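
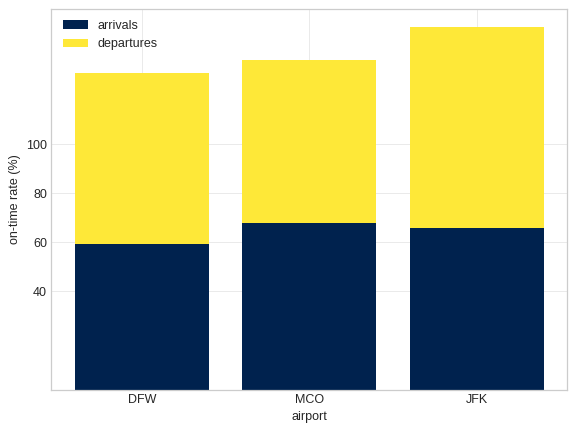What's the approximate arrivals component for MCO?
arrivals top ≈ 60, bottom ≈ 0; segment ≈ 60.

≈ 60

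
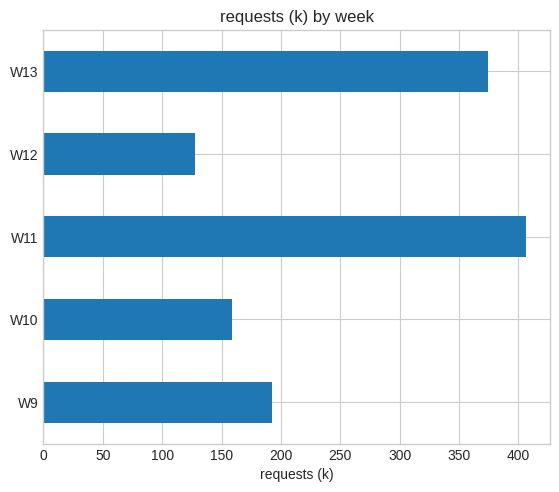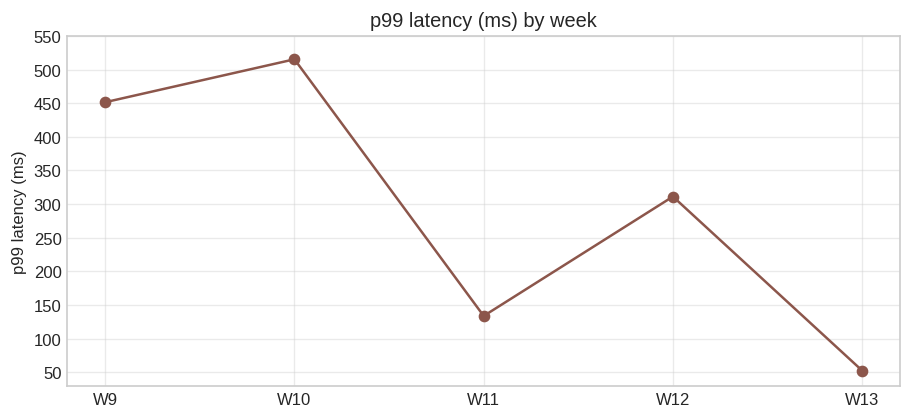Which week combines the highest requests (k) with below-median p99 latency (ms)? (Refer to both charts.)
Chart 2 median p99 latency (ms) ≈ 300; below-median weeks: W11, W13. Among those, W11 has the highest requests (k) (≈ 400).

W11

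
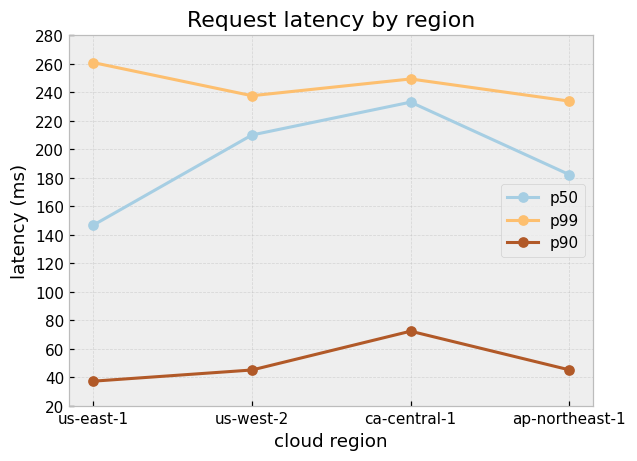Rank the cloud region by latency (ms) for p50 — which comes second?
Top 3 for p50: ca-central-1 ≈ 240, us-west-2 ≈ 200, ap-northeast-1 ≈ 180.

us-west-2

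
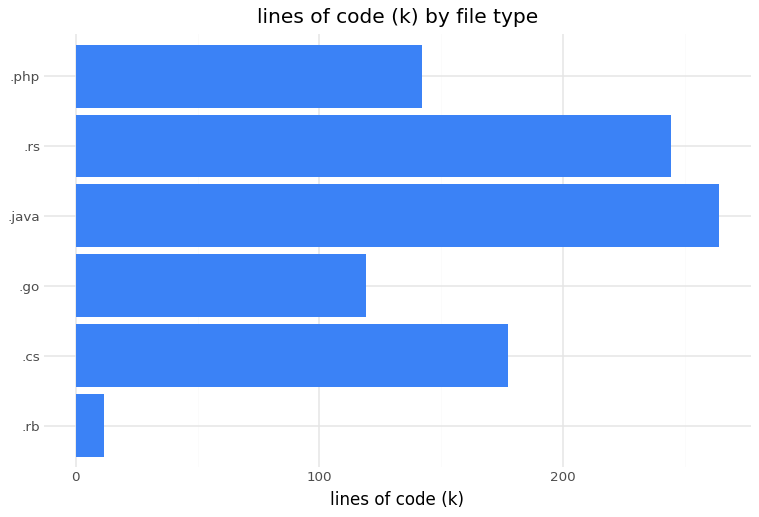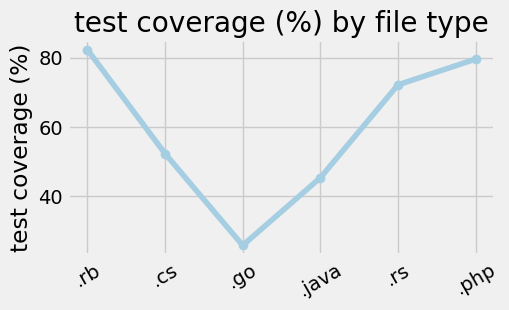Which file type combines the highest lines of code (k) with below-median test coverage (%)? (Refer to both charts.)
Chart 2 median test coverage (%) ≈ 60; below-median file types: .cs, .go, .java. Among those, .java has the highest lines of code (k) (≈ 275).

.java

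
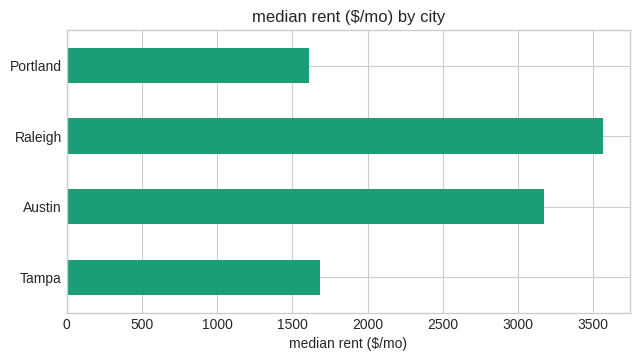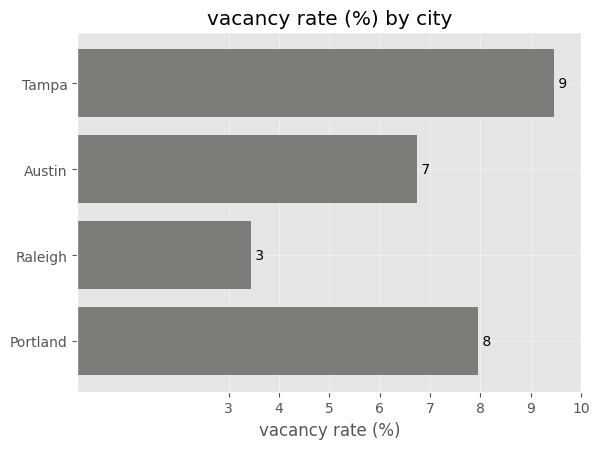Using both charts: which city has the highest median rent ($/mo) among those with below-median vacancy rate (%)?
Chart 2 median vacancy rate (%) ≈ 7; below-median cities: Austin, Raleigh. Among those, Raleigh has the highest median rent ($/mo) (≈ 3500).

Raleigh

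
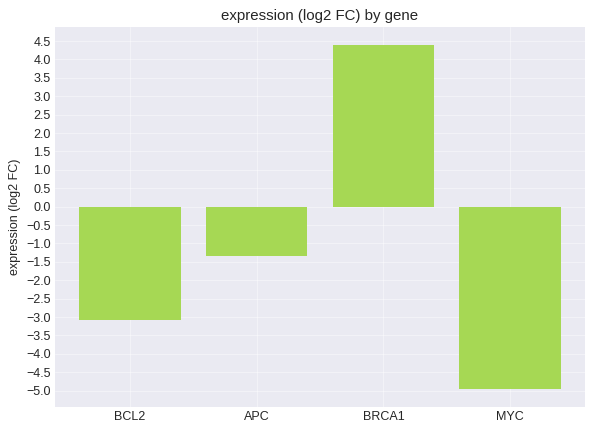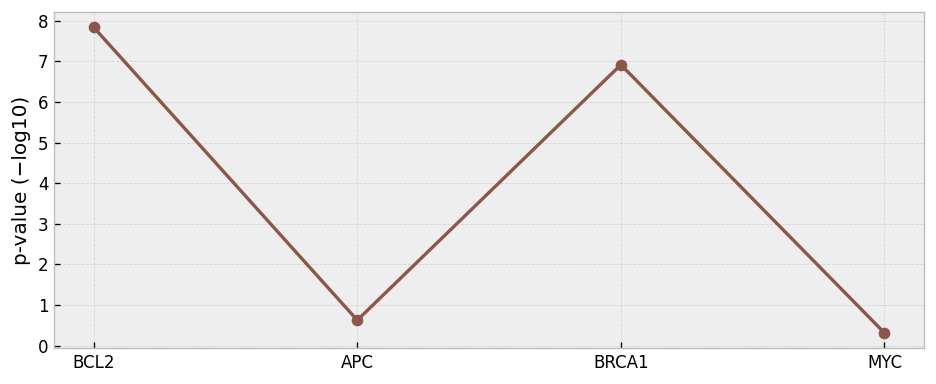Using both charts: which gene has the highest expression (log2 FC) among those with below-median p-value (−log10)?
APC

Chart 2 median p-value (−log10) ≈ 4; below-median genes: APC, MYC. Among those, APC has the highest expression (log2 FC) (≈ -1.5).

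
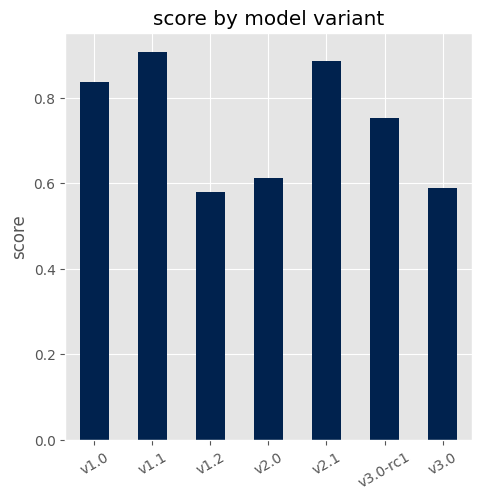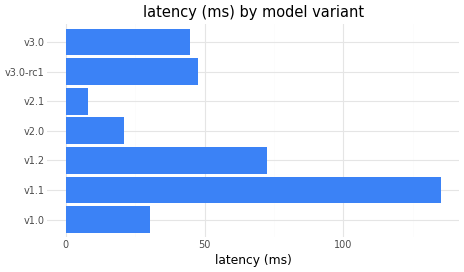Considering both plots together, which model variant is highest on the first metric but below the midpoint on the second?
Chart 2 median latency (ms) ≈ 40; below-median model variants: v1.0, v2.0, v2.1. Among those, v2.1 has the highest score (≈ 0.9).

v2.1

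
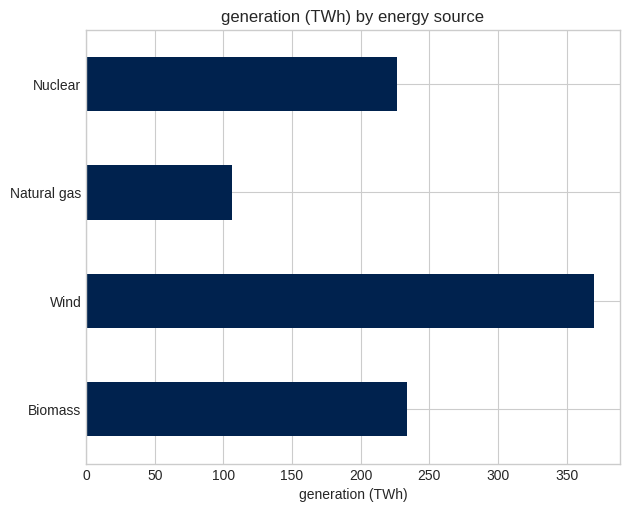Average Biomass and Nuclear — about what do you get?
(250 + 250) / 2 ≈ 250.

≈ 250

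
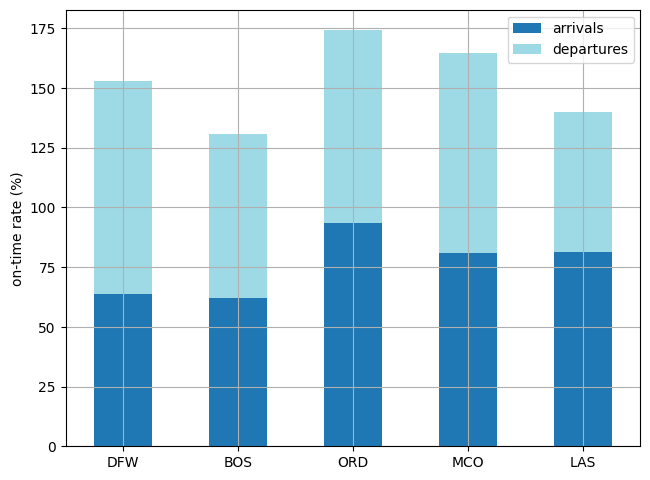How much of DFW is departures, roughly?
departures top ≈ 160, bottom ≈ 60; segment ≈ 100.

≈ 100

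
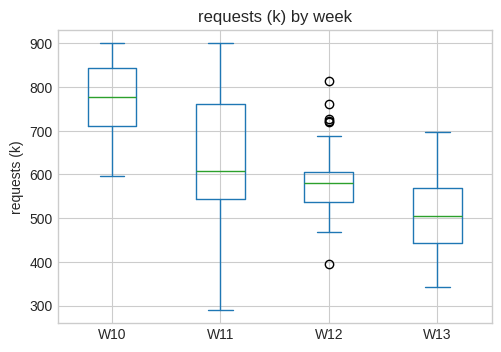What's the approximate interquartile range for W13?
Q3 ≈ 575, Q1 ≈ 450; IQR ≈ 125.

≈ 125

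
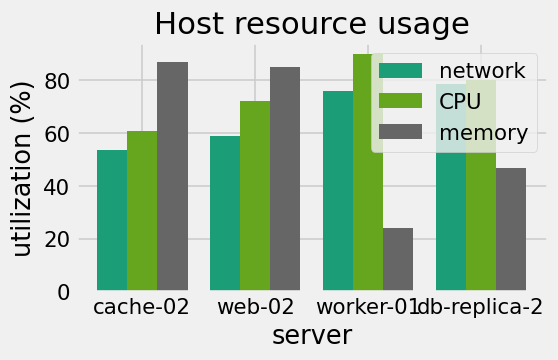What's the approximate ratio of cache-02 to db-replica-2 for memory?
≈ 1.8×

cache-02 ≈ 90, db-replica-2 ≈ 50; 90/50 ≈ 1.8.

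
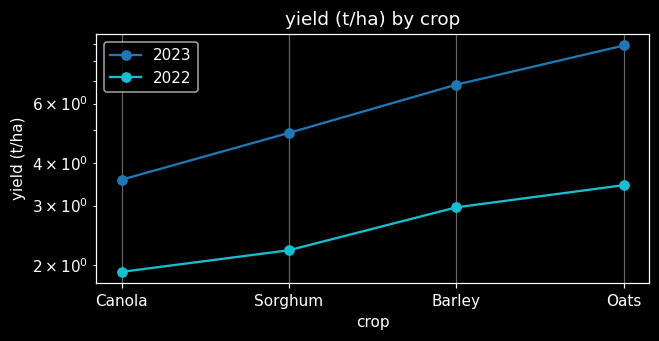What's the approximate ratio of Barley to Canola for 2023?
Barley ≈ 7, Canola ≈ 4; 7/4 ≈ 1.75.

≈ 1.75×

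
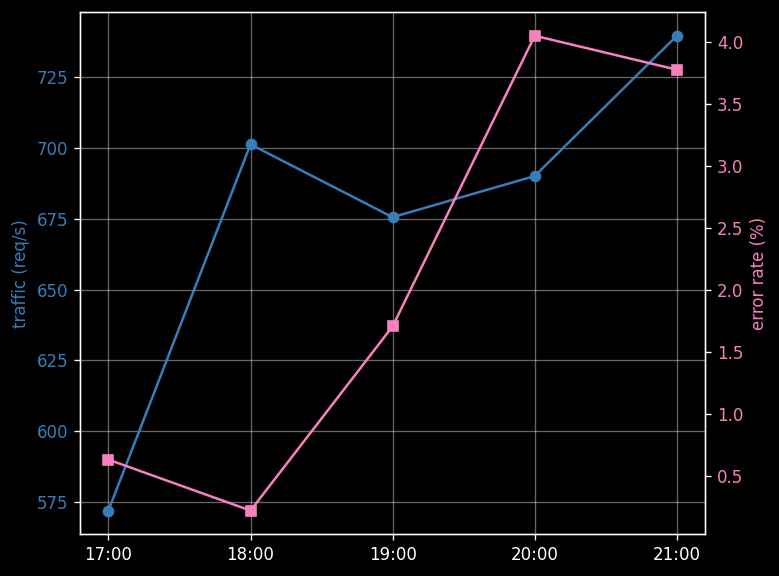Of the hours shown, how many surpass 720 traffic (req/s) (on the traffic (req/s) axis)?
1

Above 720: 21:00.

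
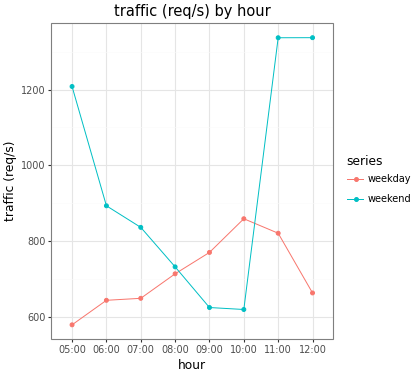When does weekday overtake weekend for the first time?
08:00: weekday ≈ 700 vs weekend ≈ 700 (not yet); 09:00: weekday ≈ 800 vs weekend ≈ 600 (first crossover).

09:00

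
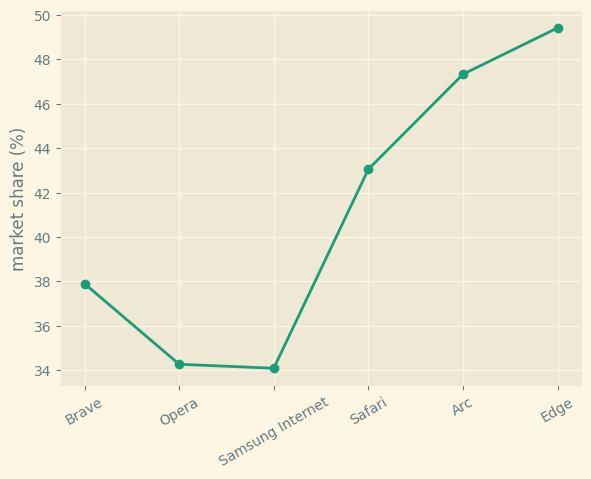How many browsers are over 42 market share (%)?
Above 42: Safari, Arc, Edge.

3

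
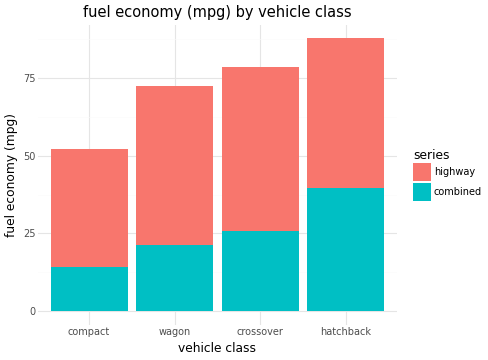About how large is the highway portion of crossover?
highway top ≈ 80, bottom ≈ 30; segment ≈ 50.

≈ 50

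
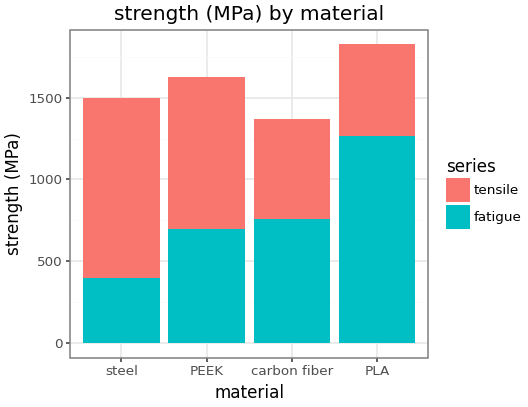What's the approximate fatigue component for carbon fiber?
≈ 800

fatigue top ≈ 800, bottom ≈ 0; segment ≈ 800.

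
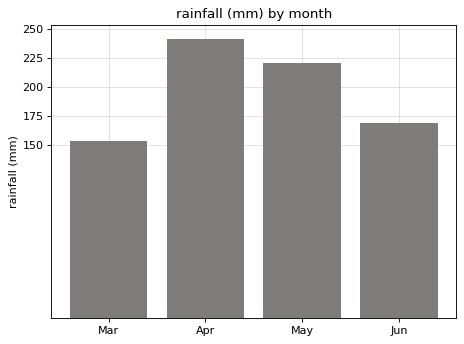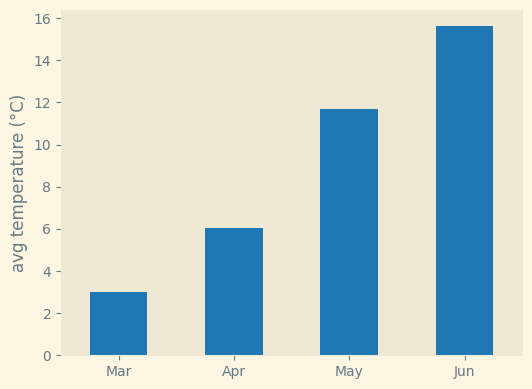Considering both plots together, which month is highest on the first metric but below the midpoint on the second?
Chart 2 median avg temperature (°C) ≈ 8; below-median months: Mar, Apr. Among those, Apr has the highest rainfall (mm) (≈ 250).

Apr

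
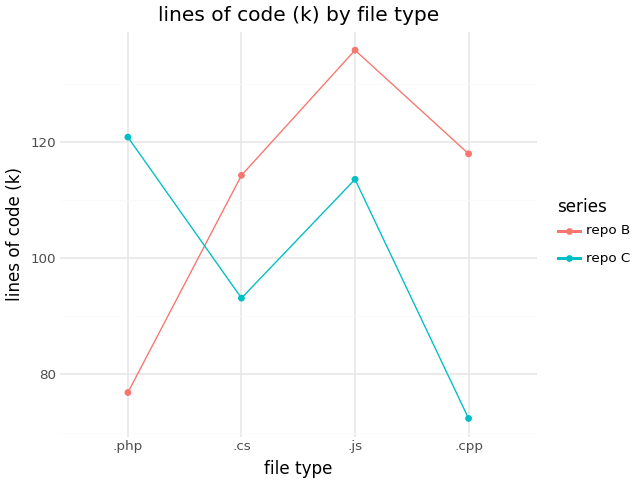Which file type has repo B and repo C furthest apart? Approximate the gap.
.cpp: repo B ≈ 120, repo C ≈ 70 → gap ≈ 50. Next-largest (.php) is only ≈ 40.

.cpp, ≈ 50 k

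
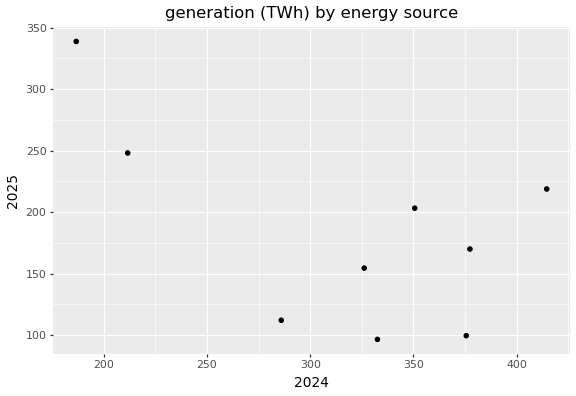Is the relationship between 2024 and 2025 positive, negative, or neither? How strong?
negative, moderate

Points are negatively correlated; moderate (|r| ≈ 0.6).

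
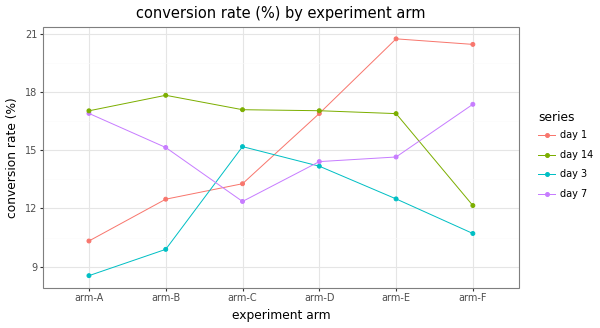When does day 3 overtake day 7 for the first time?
arm-C

arm-B: day 3 ≈ 10 vs day 7 ≈ 16 (not yet); arm-C: day 3 ≈ 16 vs day 7 ≈ 12 (first crossover).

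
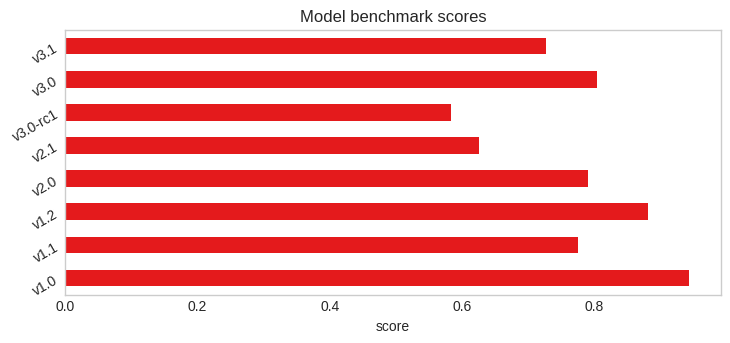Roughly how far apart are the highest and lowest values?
≈ 0.3

Max v1.0 ≈ 0.9, min v3.0-rc1 ≈ 0.6; range ≈ 0.3.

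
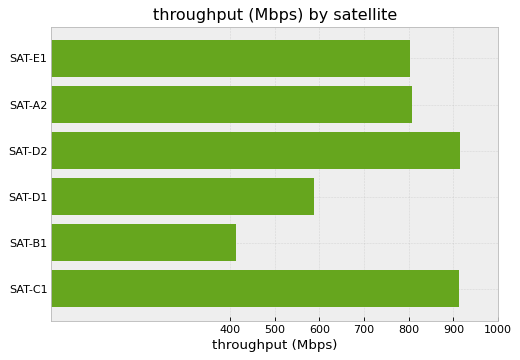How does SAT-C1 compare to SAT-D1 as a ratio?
SAT-C1 ≈ 900, SAT-D1 ≈ 600; 900/600 ≈ 1.5.

≈ 1.5×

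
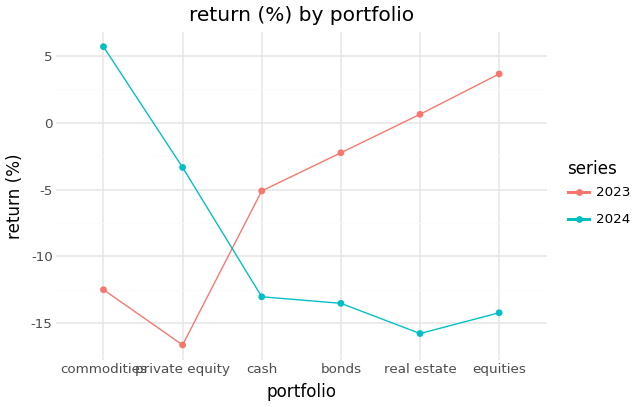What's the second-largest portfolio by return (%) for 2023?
Top 3 for 2023: equities ≈ 4, real estate ≈ 0, bonds ≈ -2.

real estate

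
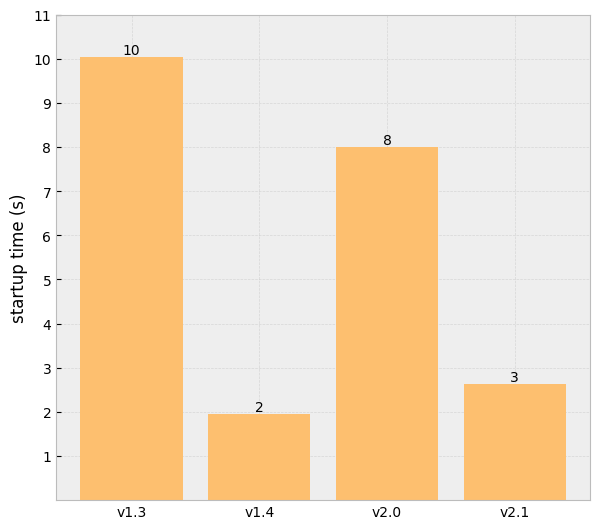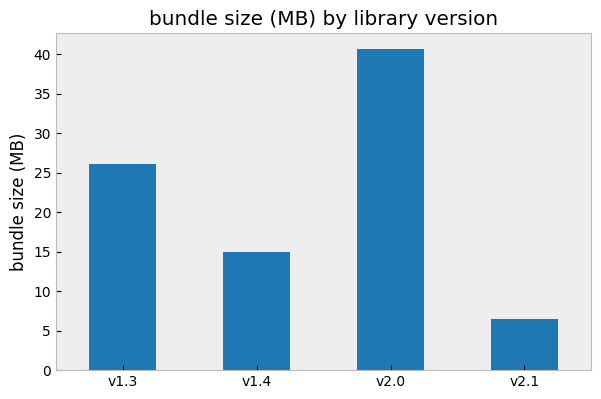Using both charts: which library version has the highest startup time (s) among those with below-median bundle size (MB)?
Chart 2 median bundle size (MB) ≈ 20; below-median library versions: v1.4, v2.1. Among those, v2.1 has the highest startup time (s) (≈ 3).

v2.1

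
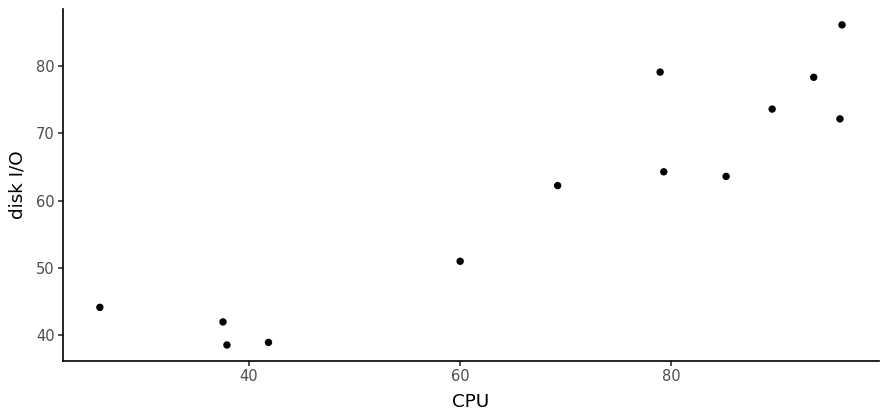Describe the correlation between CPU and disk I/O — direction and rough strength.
Points are positively correlated; strong (|r| ≈ 0.9).

positive, strong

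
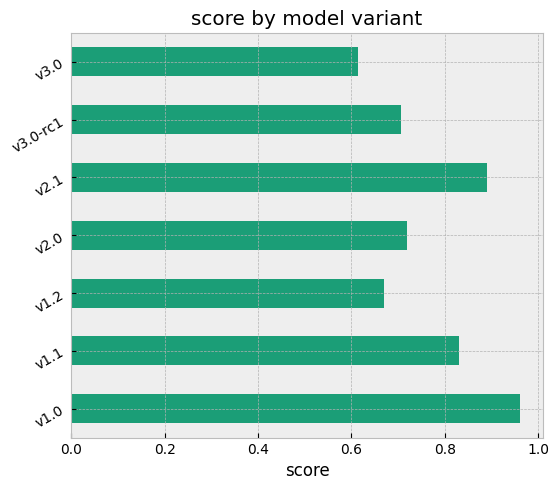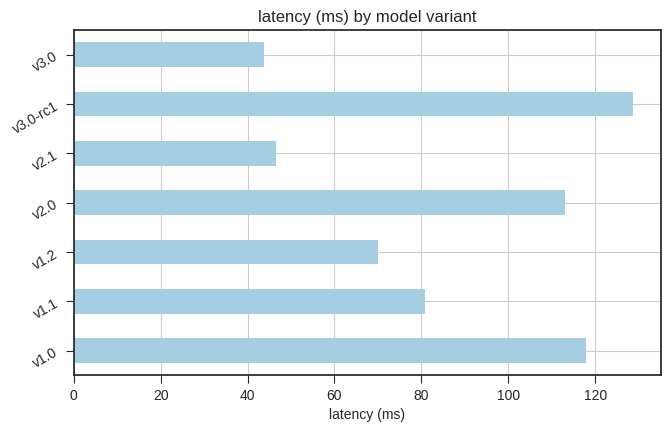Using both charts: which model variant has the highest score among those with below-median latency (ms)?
Chart 2 median latency (ms) ≈ 80; below-median model variants: v1.2, v2.1, v3.0. Among those, v2.1 has the highest score (≈ 0.9).

v2.1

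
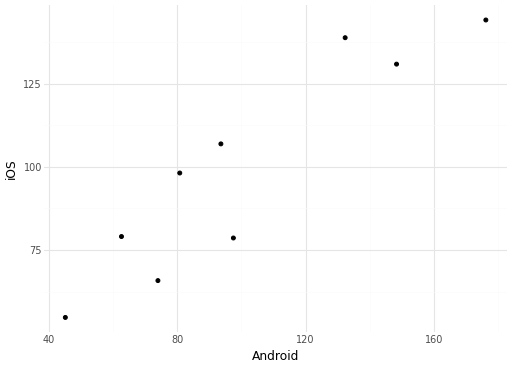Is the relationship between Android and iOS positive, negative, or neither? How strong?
positive, strong

Points are positively correlated; strong (|r| ≈ 0.9).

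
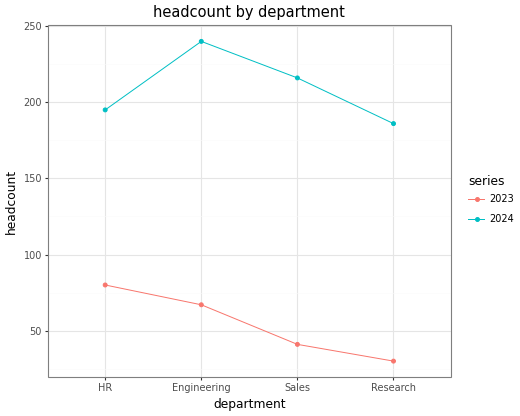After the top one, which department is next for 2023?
Top 3 for 2023: HR ≈ 80, Engineering ≈ 60, Sales ≈ 40.

Engineering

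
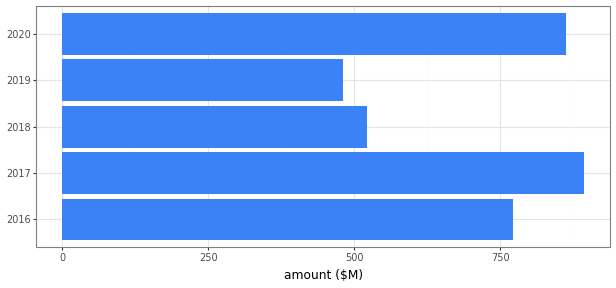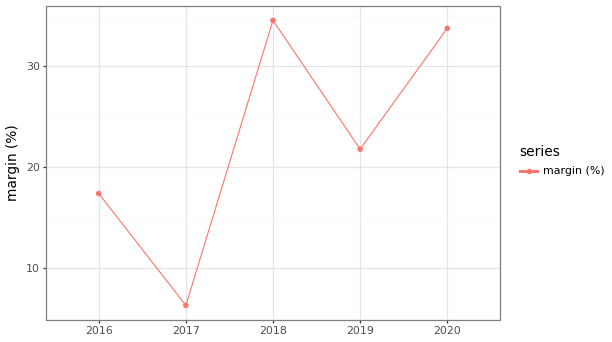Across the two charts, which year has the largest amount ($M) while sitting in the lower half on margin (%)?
2017

Chart 2 median margin (%) ≈ 20; below-median years: 2016, 2017. Among those, 2017 has the highest amount ($M) (≈ 900).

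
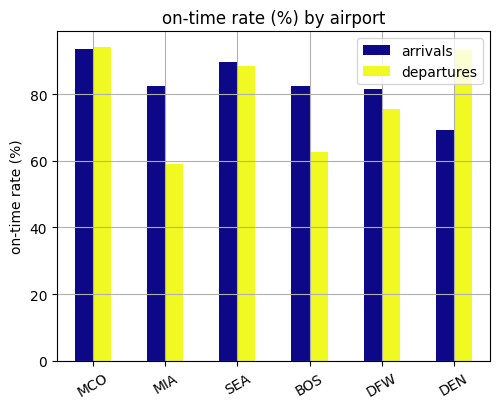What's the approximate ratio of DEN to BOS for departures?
DEN ≈ 90, BOS ≈ 60; 90/60 ≈ 1.5.

≈ 1.5×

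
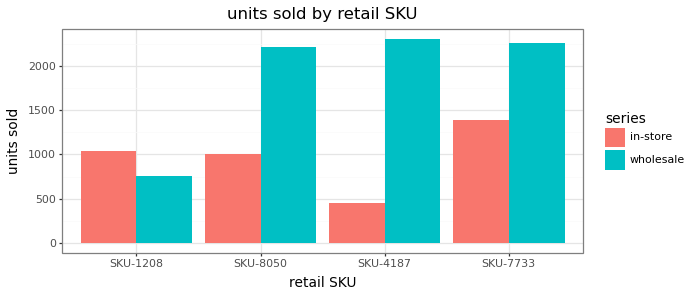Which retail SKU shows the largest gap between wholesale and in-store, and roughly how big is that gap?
SKU-4187, ≈ 2000

SKU-4187: wholesale ≈ 2400, in-store ≈ 400 → gap ≈ 2000. Next-largest (SKU-8050) is only ≈ 1200.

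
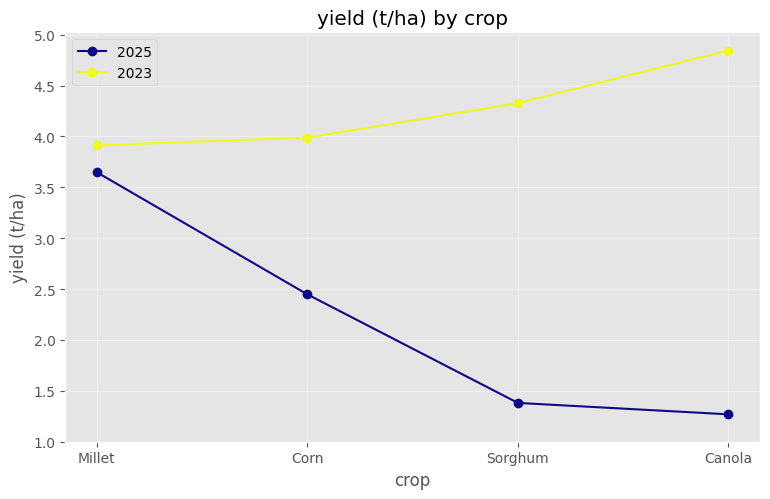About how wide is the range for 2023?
≈ 1.0

Max Canola ≈ 5.0, min Millet ≈ 4.0; range ≈ 1.0.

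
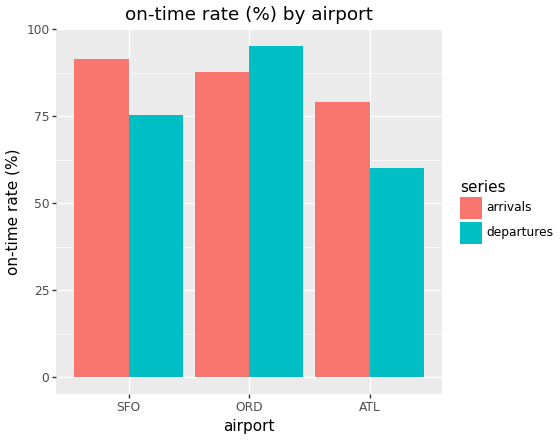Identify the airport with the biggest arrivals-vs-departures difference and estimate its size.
ATL, ≈ 20 %

ATL: arrivals ≈ 80, departures ≈ 60 → gap ≈ 20. Next-largest (SFO) is only ≈ 10.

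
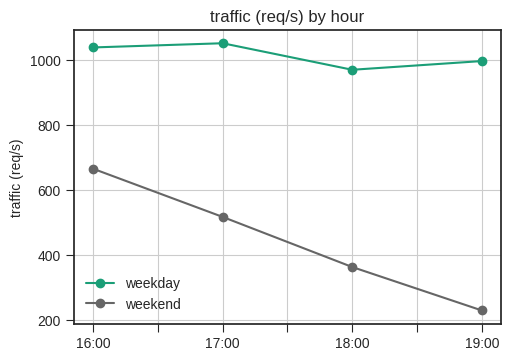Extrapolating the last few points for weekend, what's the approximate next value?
≈ 50

Last three: 500, 400, 200 → slope ≈ -150/step → next ≈ 50.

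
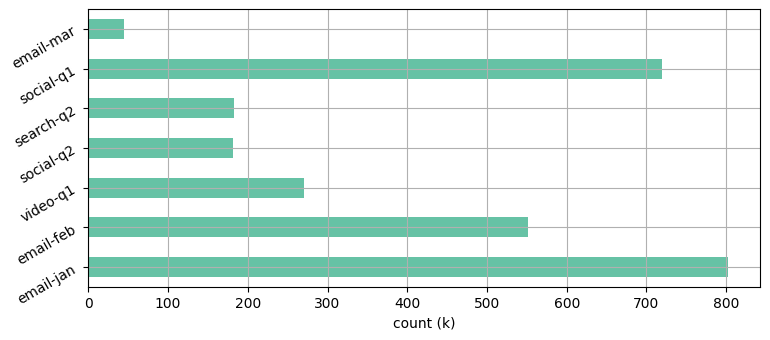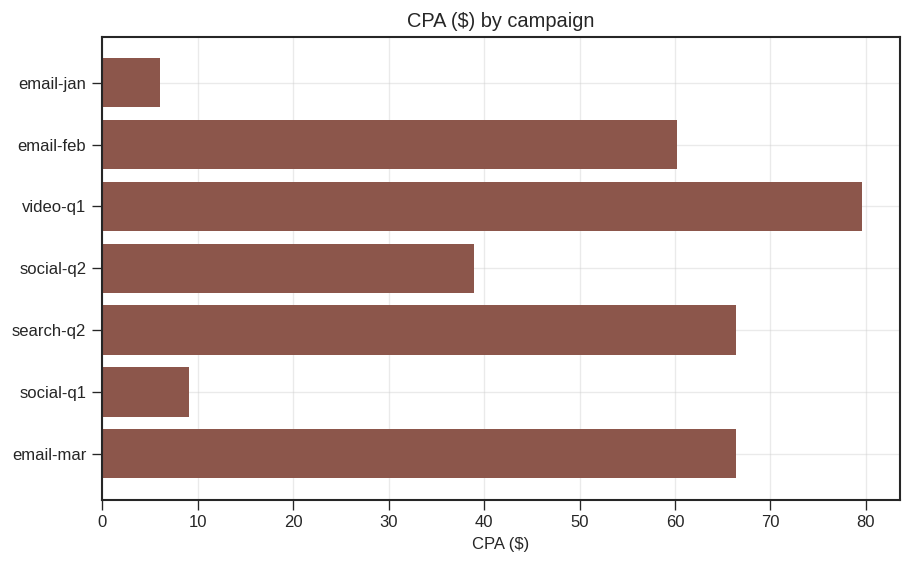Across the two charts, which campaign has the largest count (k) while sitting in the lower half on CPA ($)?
Chart 2 median CPA ($) ≈ 60; below-median campaigns: email-jan, social-q2, social-q1. Among those, email-jan has the highest count (k) (≈ 800).

email-jan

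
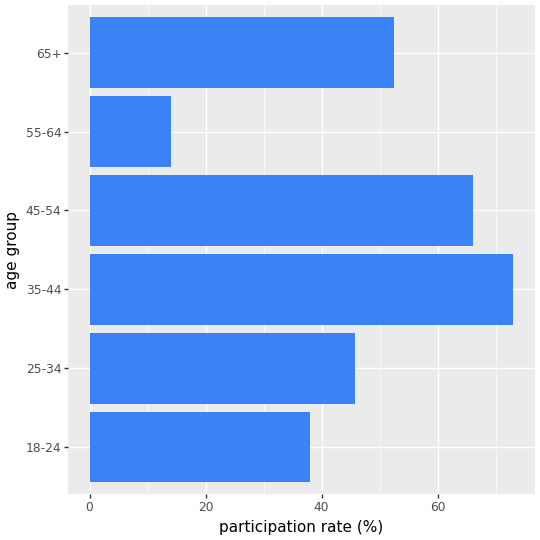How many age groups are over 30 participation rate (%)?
5

Above 30: 18-24, 25-34, 35-44, 45-54, 65+.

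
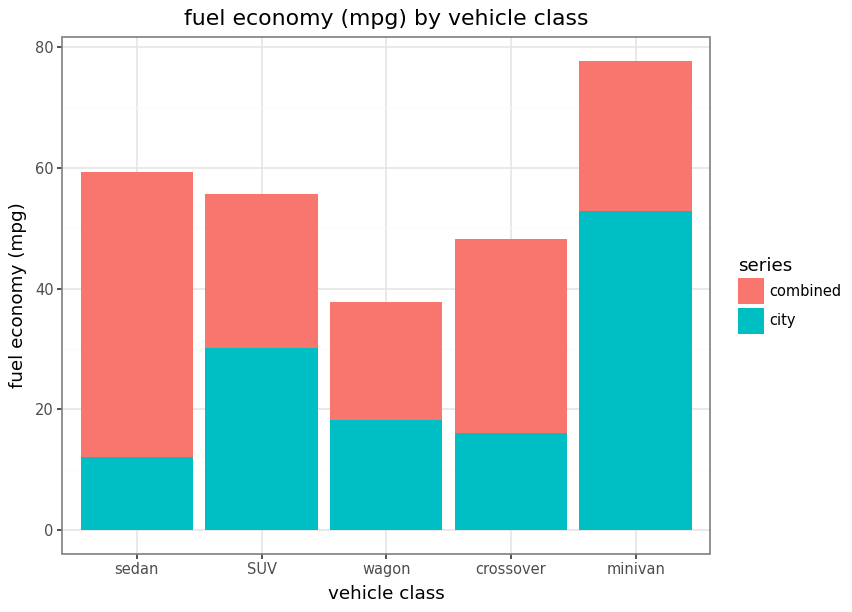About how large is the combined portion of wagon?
combined top ≈ 40, bottom ≈ 20; segment ≈ 20.

≈ 20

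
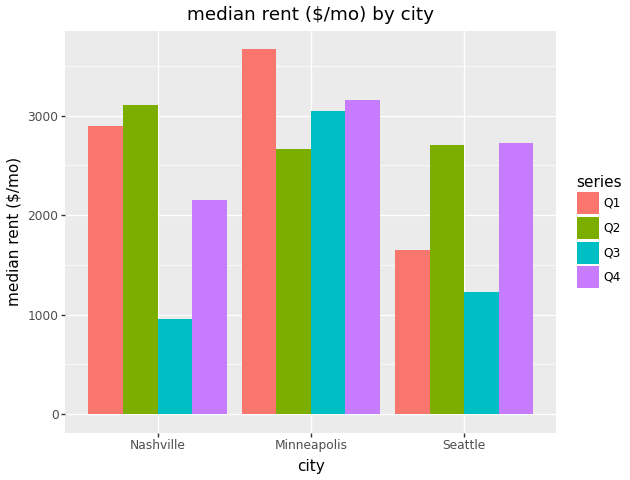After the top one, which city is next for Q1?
Nashville

Top 3 for Q1: Minneapolis ≈ 3500, Nashville ≈ 3000, Seattle ≈ 1500.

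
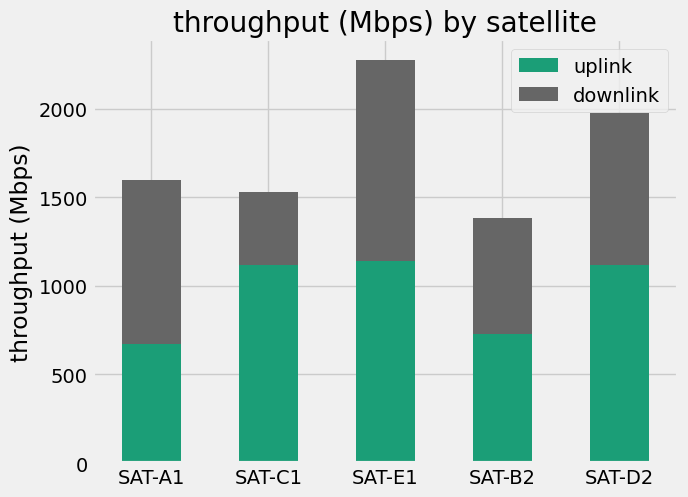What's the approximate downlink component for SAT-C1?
≈ 400

downlink top ≈ 1600, bottom ≈ 1200; segment ≈ 400.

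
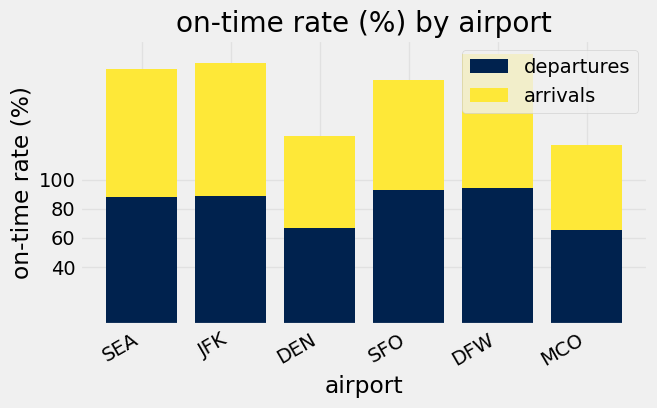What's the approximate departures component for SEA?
departures top ≈ 80, bottom ≈ 0; segment ≈ 80.

≈ 80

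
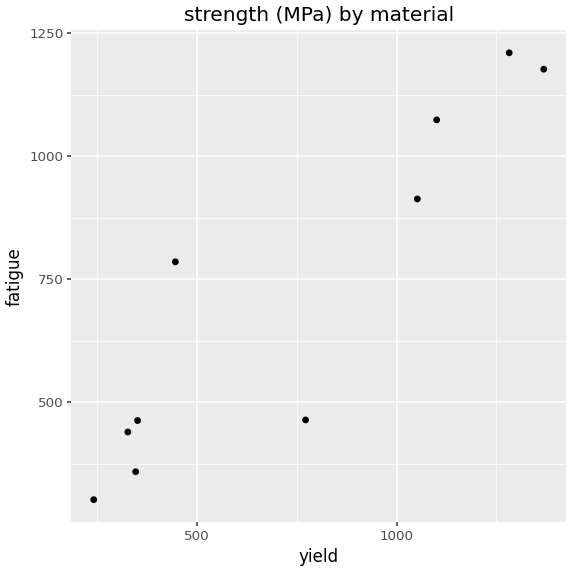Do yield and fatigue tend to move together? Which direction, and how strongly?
Points are positively correlated; strong (|r| ≈ 0.9).

positive, strong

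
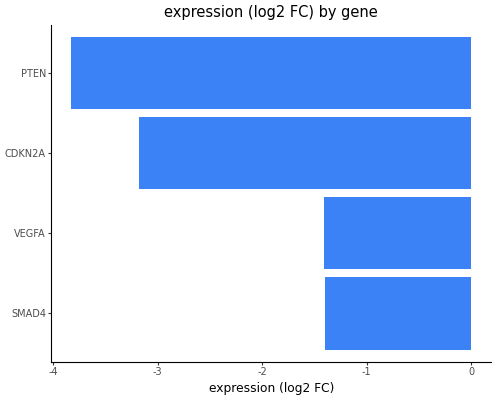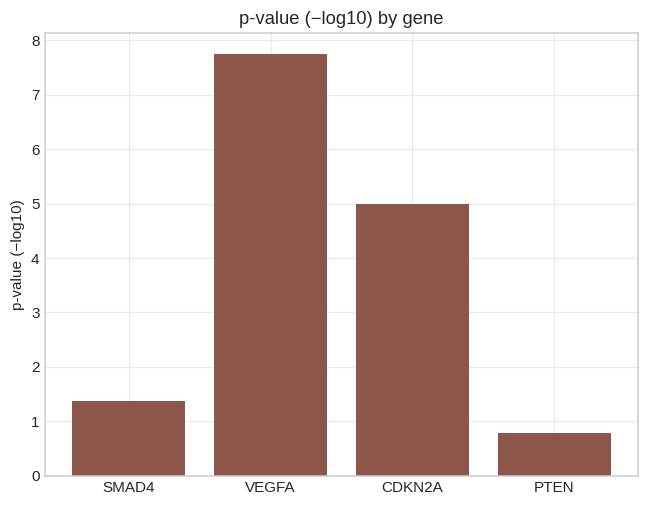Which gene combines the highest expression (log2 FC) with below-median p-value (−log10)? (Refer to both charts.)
Chart 2 median p-value (−log10) ≈ 3; below-median genes: SMAD4, PTEN. Among those, SMAD4 has the highest expression (log2 FC) (≈ -1).

SMAD4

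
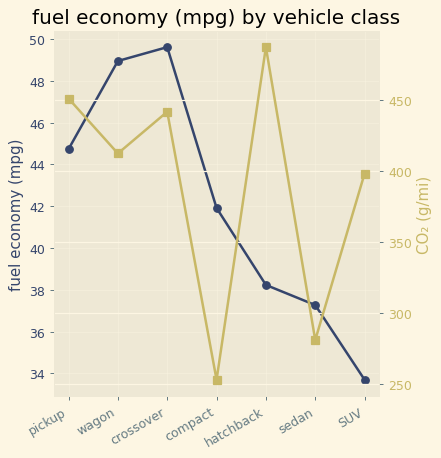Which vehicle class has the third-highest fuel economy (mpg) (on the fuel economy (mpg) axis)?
Top 4 (on the fuel economy (mpg) axis): crossover ≈ 50, wagon ≈ 48, pickup ≈ 44, compact ≈ 42.

pickup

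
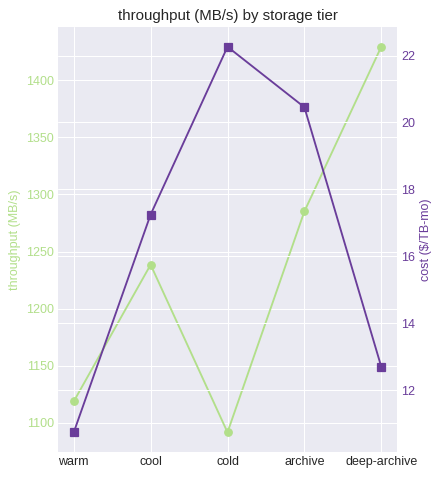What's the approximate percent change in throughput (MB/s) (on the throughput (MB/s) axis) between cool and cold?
cool ≈ 1250, cold ≈ 1100; (1100 − 1250) / 1250 ≈ -12%.

≈ -12%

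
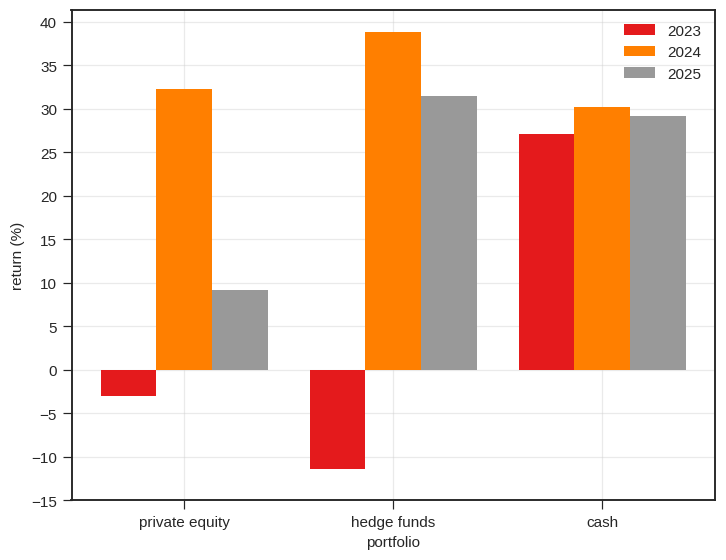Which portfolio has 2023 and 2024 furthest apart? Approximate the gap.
hedge funds, ≈ 50 %

hedge funds: 2023 ≈ -10, 2024 ≈ 40 → gap ≈ 50. Next-largest (private equity) is only ≈ 35.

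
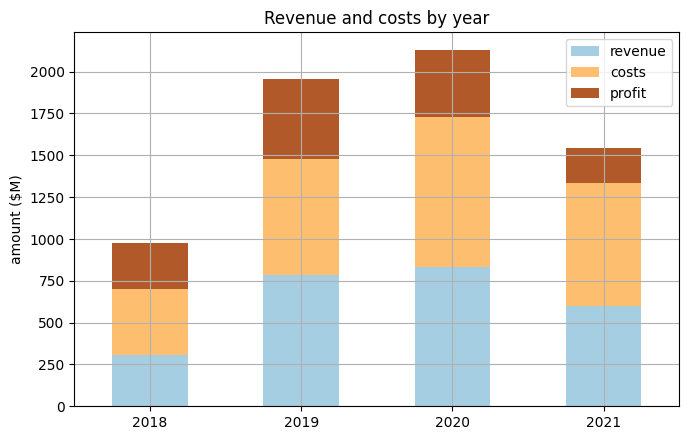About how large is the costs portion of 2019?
costs top ≈ 1400, bottom ≈ 800; segment ≈ 600.

≈ 600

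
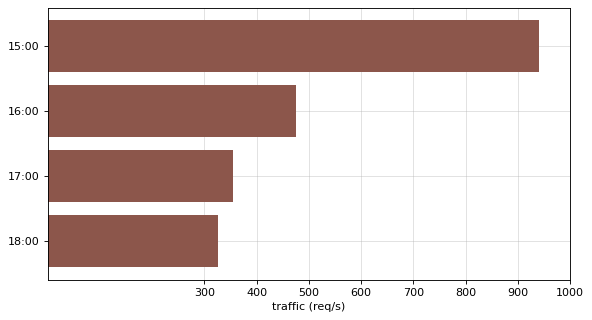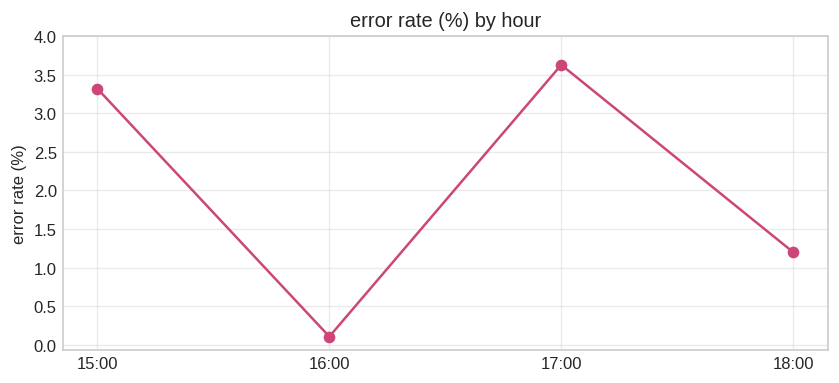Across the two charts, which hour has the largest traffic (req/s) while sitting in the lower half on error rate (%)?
16:00

Chart 2 median error rate (%) ≈ 2.5; below-median hours: 16:00, 18:00. Among those, 16:00 has the highest traffic (req/s) (≈ 500).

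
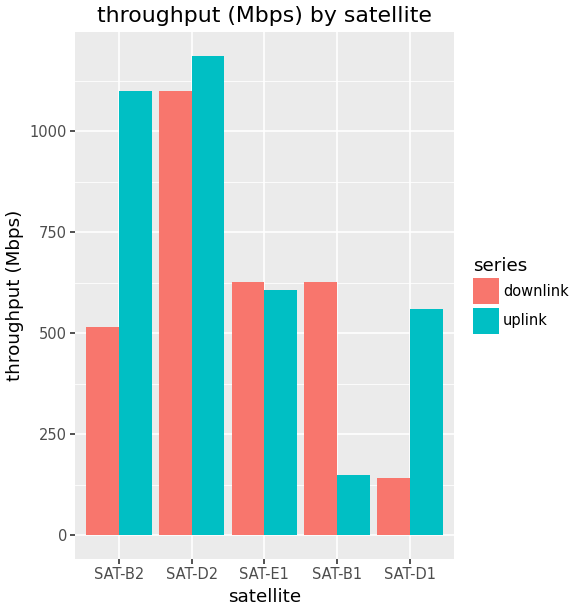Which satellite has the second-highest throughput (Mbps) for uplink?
Top 3 for uplink: SAT-D2 ≈ 1200, SAT-B2 ≈ 1100, SAT-E1 ≈ 600.

SAT-B2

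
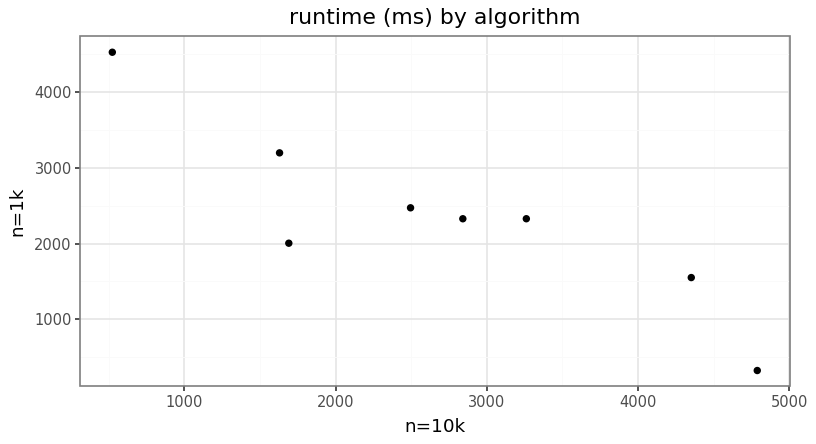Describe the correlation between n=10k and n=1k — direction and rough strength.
negative, strong

Points are negatively correlated; strong (|r| ≈ 0.9).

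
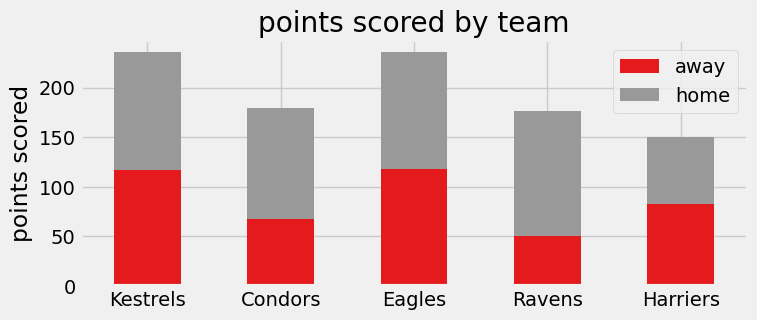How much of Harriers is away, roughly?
away top ≈ 80, bottom ≈ 0; segment ≈ 80.

≈ 80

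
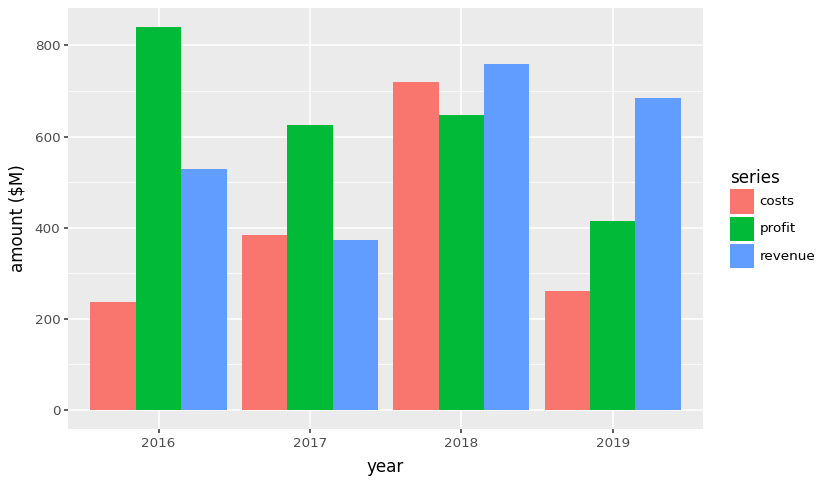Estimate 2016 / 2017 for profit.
≈ 1.33×

2016 ≈ 800, 2017 ≈ 600; 800/600 ≈ 1.33.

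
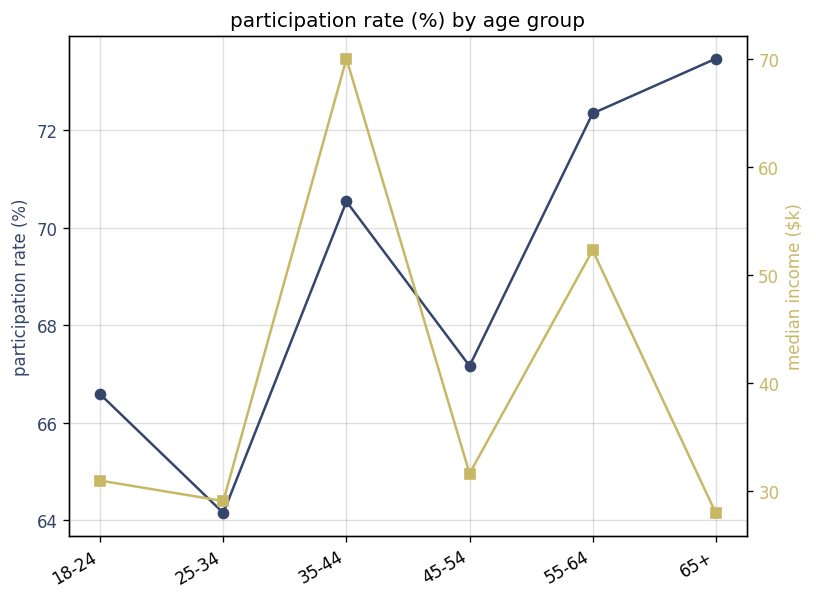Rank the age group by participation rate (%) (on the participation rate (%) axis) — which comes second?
55-64

Top 3 (on the participation rate (%) axis): 65+ ≈ 73, 55-64 ≈ 72, 35-44 ≈ 71.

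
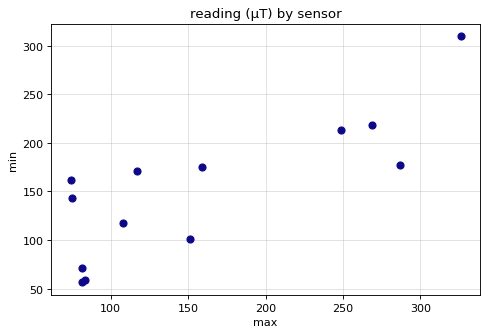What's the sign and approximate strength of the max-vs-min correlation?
positive, strong

Points are positively correlated; strong (|r| ≈ 0.8).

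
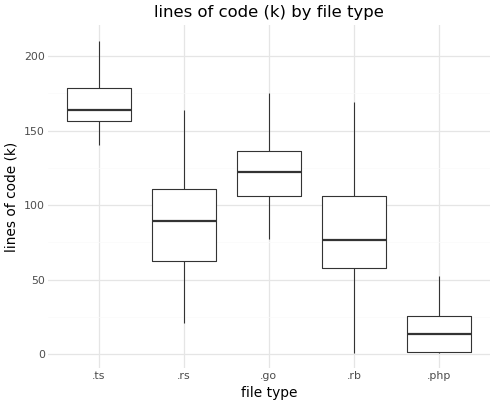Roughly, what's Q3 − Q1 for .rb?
≈ 40

Q3 ≈ 100, Q1 ≈ 60; IQR ≈ 40.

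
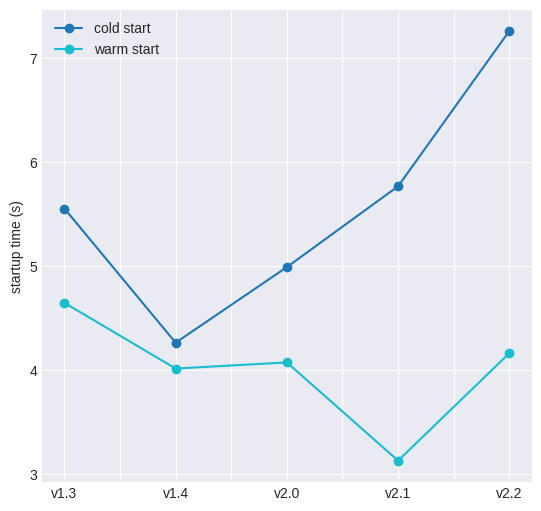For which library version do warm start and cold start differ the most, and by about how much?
v2.2: warm start ≈ 4.0, cold start ≈ 7.5 → gap ≈ 3.5. Next-largest (v2.1) is only ≈ 3.0.

v2.2, ≈ 3.5 s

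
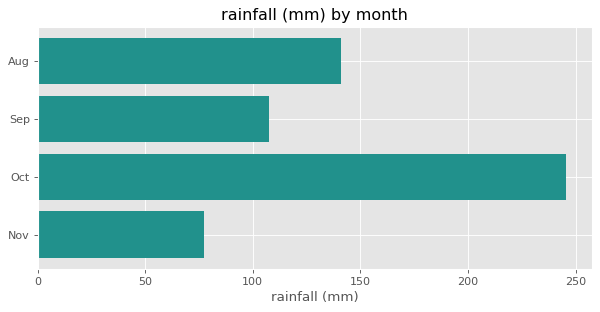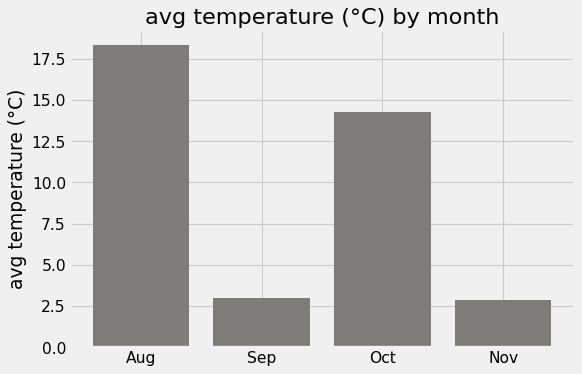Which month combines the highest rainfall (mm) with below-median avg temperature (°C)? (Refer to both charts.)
Sep

Chart 2 median avg temperature (°C) ≈ 8; below-median months: Sep, Nov. Among those, Sep has the highest rainfall (mm) (≈ 100).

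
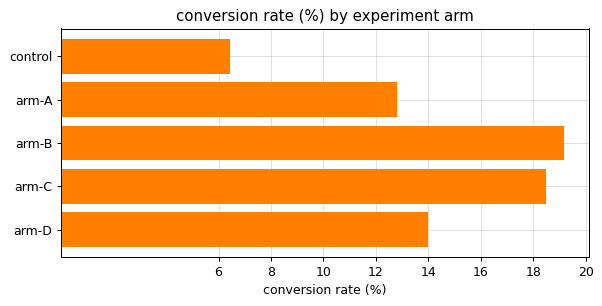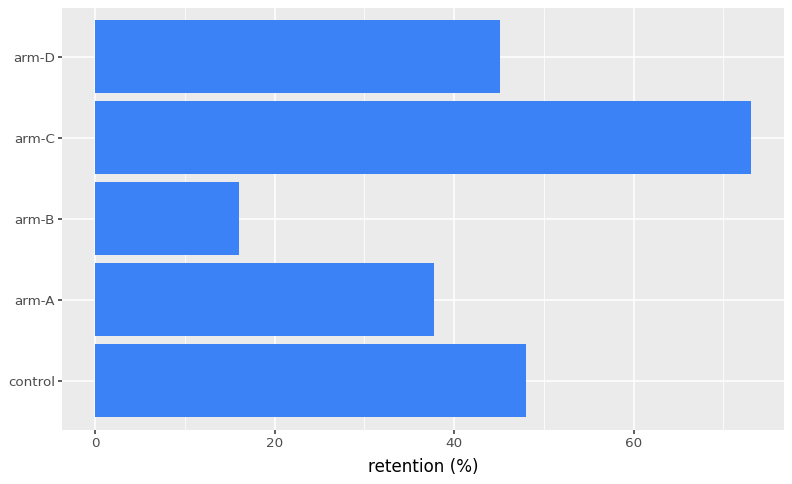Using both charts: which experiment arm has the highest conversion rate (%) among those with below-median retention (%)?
Chart 2 median retention (%) ≈ 50; below-median experiment arms: arm-A, arm-B. Among those, arm-B has the highest conversion rate (%) (≈ 20).

arm-B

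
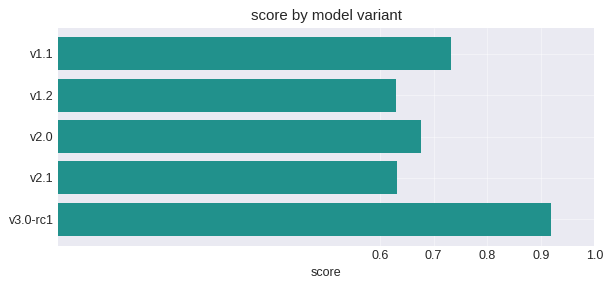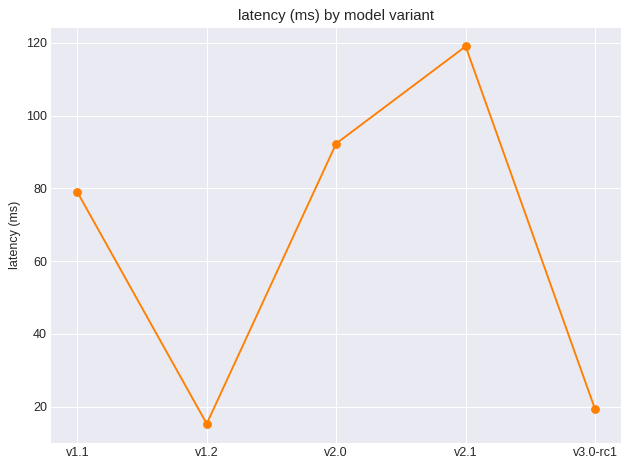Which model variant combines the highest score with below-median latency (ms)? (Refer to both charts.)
v3.0-rc1

Chart 2 median latency (ms) ≈ 80; below-median model variants: v1.2, v3.0-rc1. Among those, v3.0-rc1 has the highest score (≈ 0.9).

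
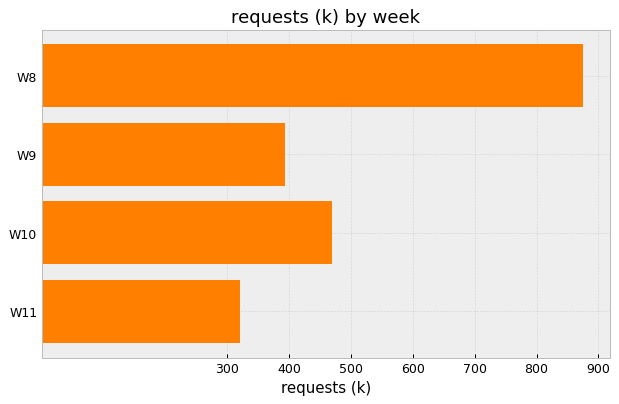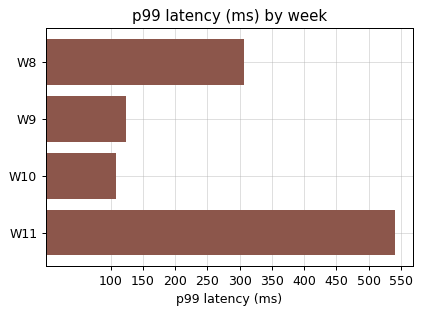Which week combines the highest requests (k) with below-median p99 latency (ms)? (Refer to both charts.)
Chart 2 median p99 latency (ms) ≈ 200; below-median weeks: W9, W10. Among those, W10 has the highest requests (k) (≈ 500).

W10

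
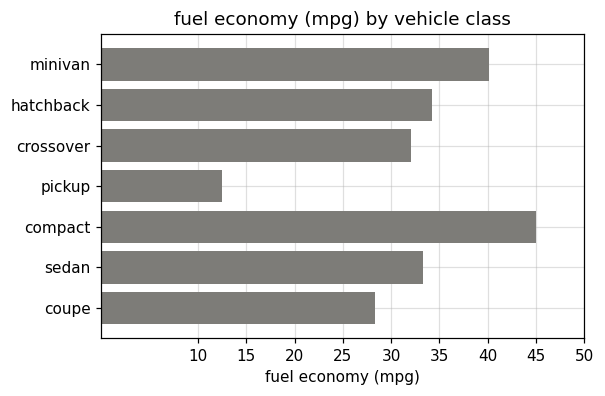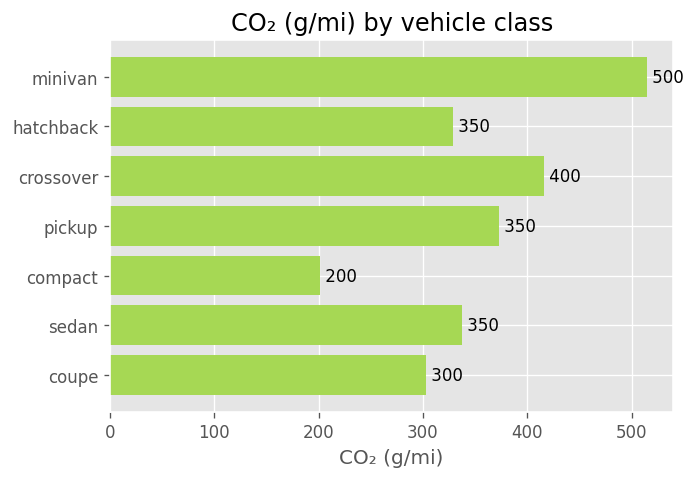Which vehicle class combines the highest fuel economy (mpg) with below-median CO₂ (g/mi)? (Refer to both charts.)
compact

Chart 2 median CO₂ (g/mi) ≈ 350; below-median vehicle classes: hatchback, compact, coupe. Among those, compact has the highest fuel economy (mpg) (≈ 45).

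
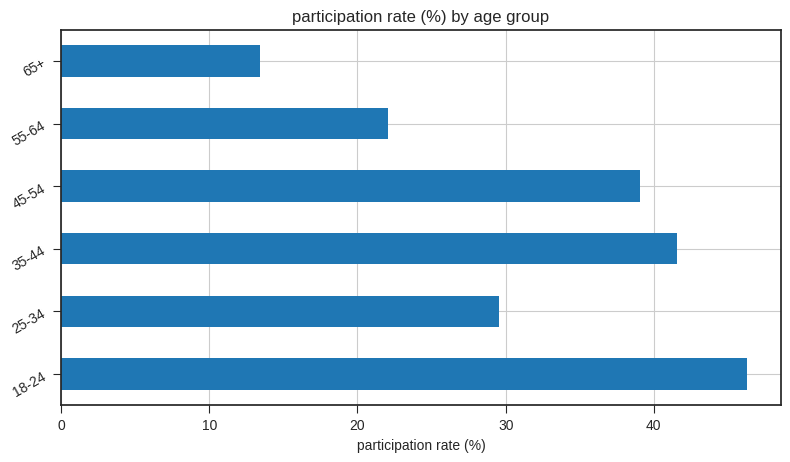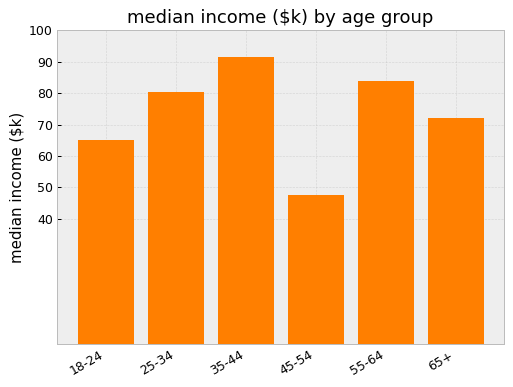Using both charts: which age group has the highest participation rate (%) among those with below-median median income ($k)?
Chart 2 median median income ($k) ≈ 80; below-median age groups: 18-24, 45-54, 65+. Among those, 18-24 has the highest participation rate (%) (≈ 45).

18-24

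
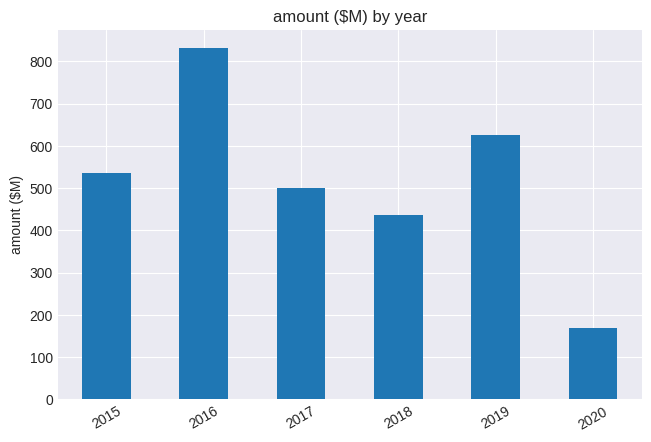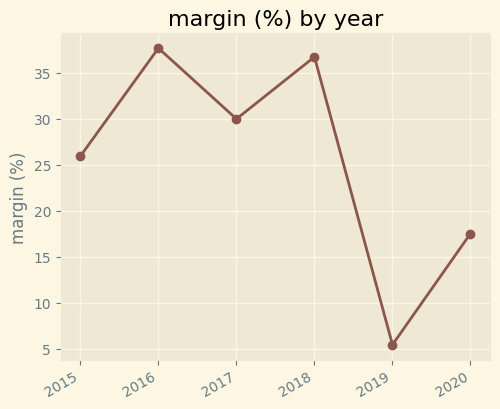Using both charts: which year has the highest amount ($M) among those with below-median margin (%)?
Chart 2 median margin (%) ≈ 30; below-median years: 2015, 2019, 2020. Among those, 2019 has the highest amount ($M) (≈ 600).

2019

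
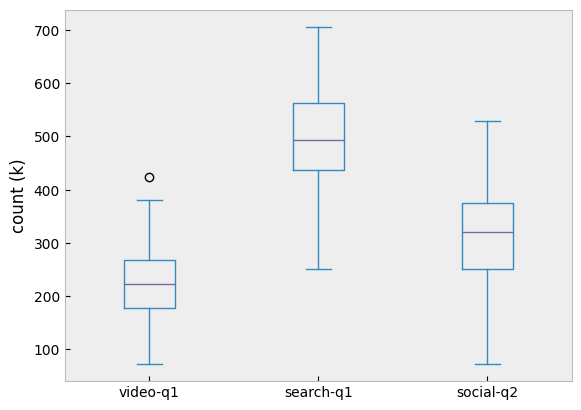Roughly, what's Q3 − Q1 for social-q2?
≈ 120

Q3 ≈ 380, Q1 ≈ 260; IQR ≈ 120.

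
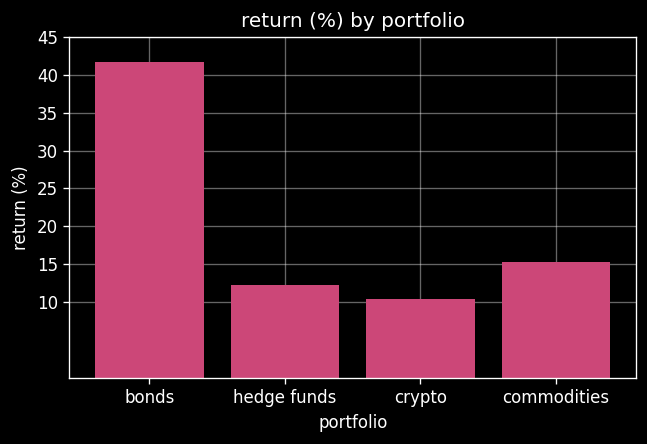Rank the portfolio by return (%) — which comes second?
commodities

Top 3: bonds ≈ 40, commodities ≈ 15, hedge funds ≈ 10.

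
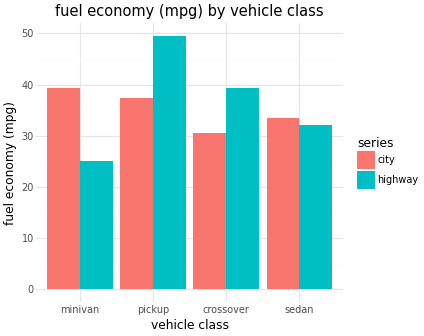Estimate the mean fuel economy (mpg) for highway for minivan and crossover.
(25 + 40) / 2 ≈ 32.

≈ 32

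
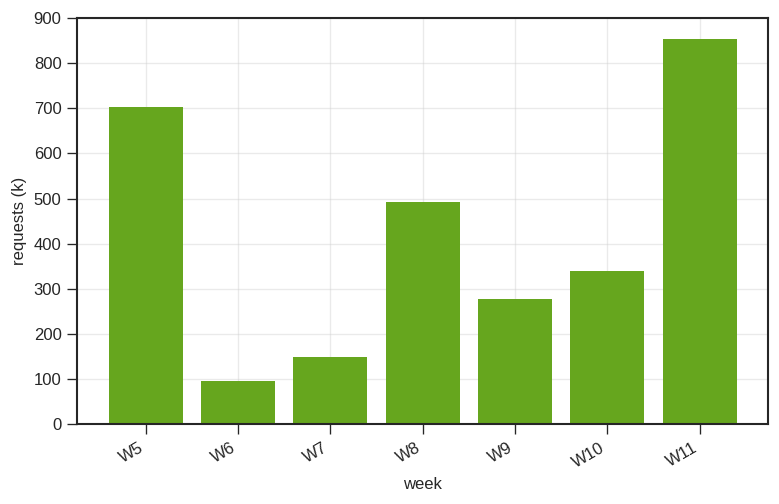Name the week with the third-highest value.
W8

Top 4: W11 ≈ 900, W5 ≈ 700, W8 ≈ 500, W10 ≈ 300.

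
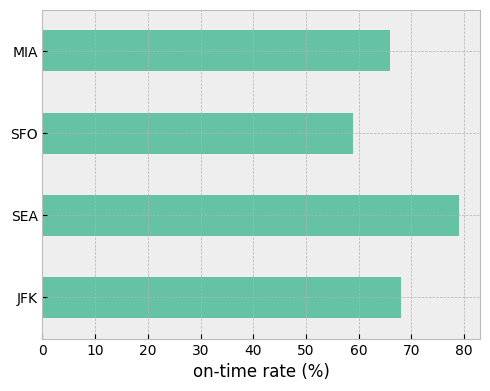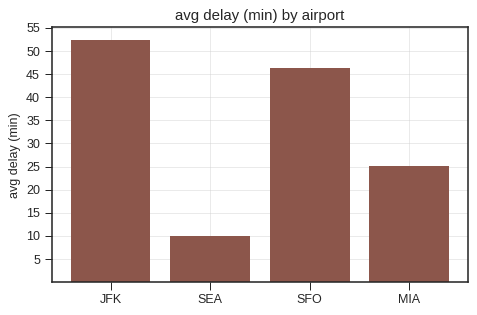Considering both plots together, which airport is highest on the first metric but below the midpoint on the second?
Chart 2 median avg delay (min) ≈ 35; below-median airports: SEA, MIA. Among those, SEA has the highest on-time rate (%) (≈ 80).

SEA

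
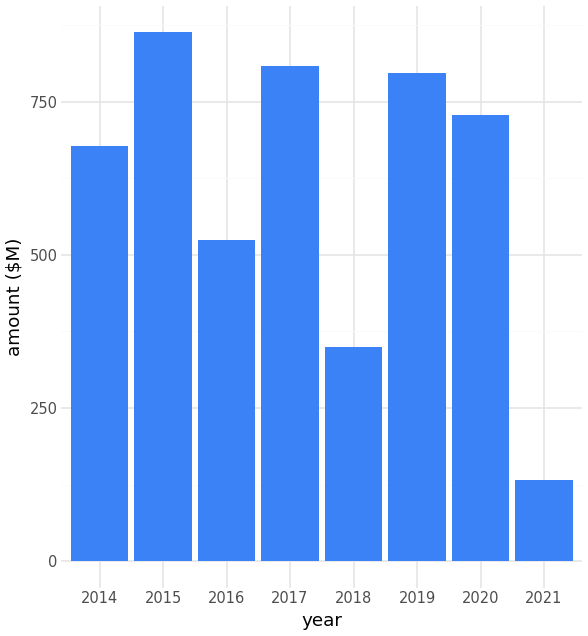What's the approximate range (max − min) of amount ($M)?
≈ 800

Max 2015 ≈ 900, min 2021 ≈ 100; range ≈ 800.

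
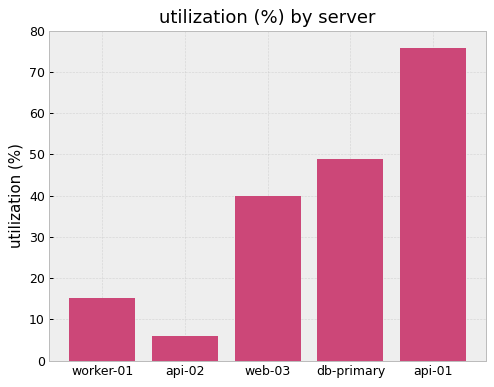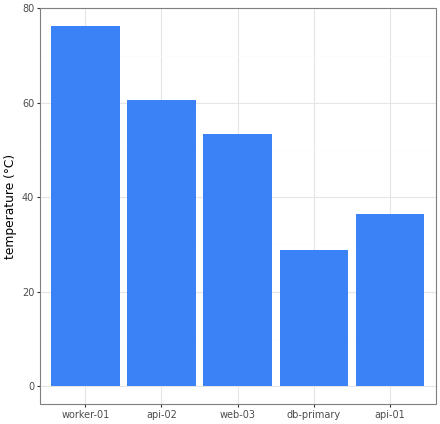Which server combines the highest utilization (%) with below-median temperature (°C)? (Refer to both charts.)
api-01

Chart 2 median temperature (°C) ≈ 50; below-median servers: db-primary, api-01. Among those, api-01 has the highest utilization (%) (≈ 80).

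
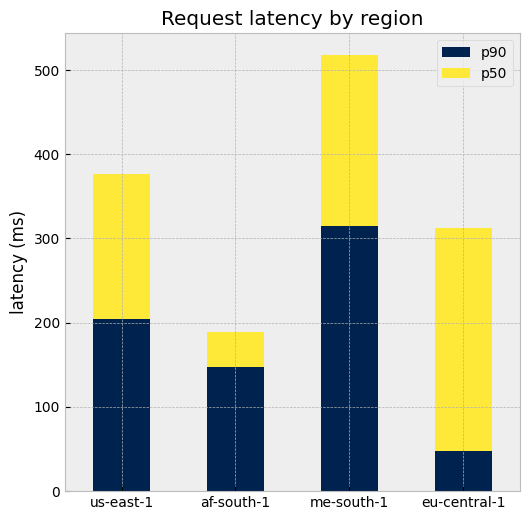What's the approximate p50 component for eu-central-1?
p50 top ≈ 300, bottom ≈ 50; segment ≈ 250.

≈ 250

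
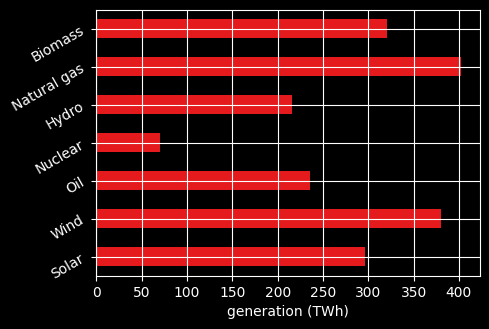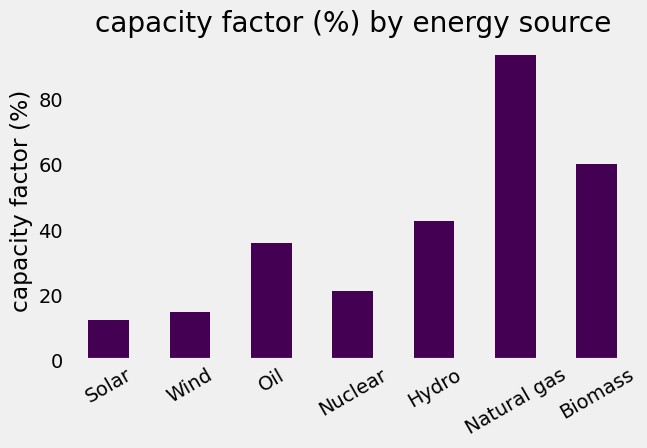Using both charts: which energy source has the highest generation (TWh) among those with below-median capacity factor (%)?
Wind

Chart 2 median capacity factor (%) ≈ 40; below-median energy sources: Solar, Wind, Nuclear. Among those, Wind has the highest generation (TWh) (≈ 400).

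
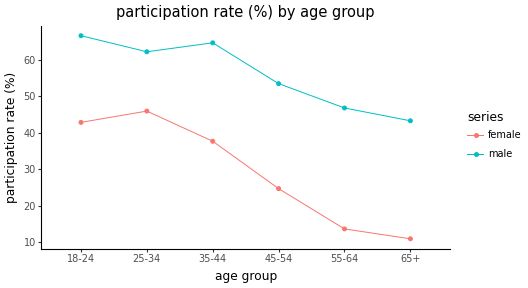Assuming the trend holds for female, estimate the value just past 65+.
Last three: 25, 15, 10 → slope ≈ -7.5/step → next ≈ 2.5.

≈ 2.5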